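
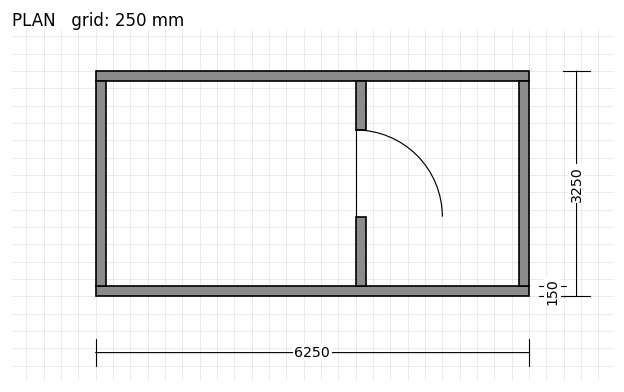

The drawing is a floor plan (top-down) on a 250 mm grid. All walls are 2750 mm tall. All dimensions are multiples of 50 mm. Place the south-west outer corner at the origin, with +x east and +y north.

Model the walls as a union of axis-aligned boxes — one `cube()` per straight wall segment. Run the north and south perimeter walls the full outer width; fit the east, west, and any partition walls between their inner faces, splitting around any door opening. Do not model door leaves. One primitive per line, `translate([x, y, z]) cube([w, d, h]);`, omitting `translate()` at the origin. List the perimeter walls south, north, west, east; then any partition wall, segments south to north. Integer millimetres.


cube([6250, 150, 2750]);
translate([0, 3100, 0]) cube([6250, 150, 2750]);
translate([0, 150, 0]) cube([150, 2950, 2750]);
translate([6100, 150, 0]) cube([150, 2950, 2750]);
translate([3750, 150, 0]) cube([150, 1000, 2750]);
translate([3750, 2400, 0]) cube([150, 700, 2750]);


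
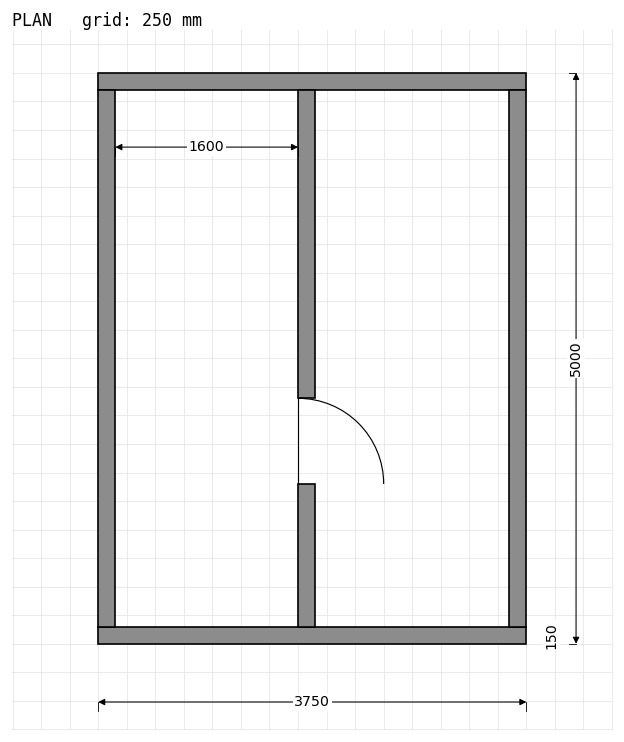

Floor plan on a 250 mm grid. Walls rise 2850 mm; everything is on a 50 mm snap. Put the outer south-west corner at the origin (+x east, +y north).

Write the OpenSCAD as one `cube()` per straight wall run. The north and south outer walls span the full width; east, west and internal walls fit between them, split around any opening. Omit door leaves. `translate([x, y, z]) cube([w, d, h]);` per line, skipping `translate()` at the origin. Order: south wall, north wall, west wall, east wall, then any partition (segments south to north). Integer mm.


cube([3750, 150, 2850]);
translate([0, 4850, 0]) cube([3750, 150, 2850]);
translate([0, 150, 0]) cube([150, 4700, 2850]);
translate([3600, 150, 0]) cube([150, 4700, 2850]);
translate([1750, 150, 0]) cube([150, 1250, 2850]);
translate([1750, 2150, 0]) cube([150, 2700, 2850]);


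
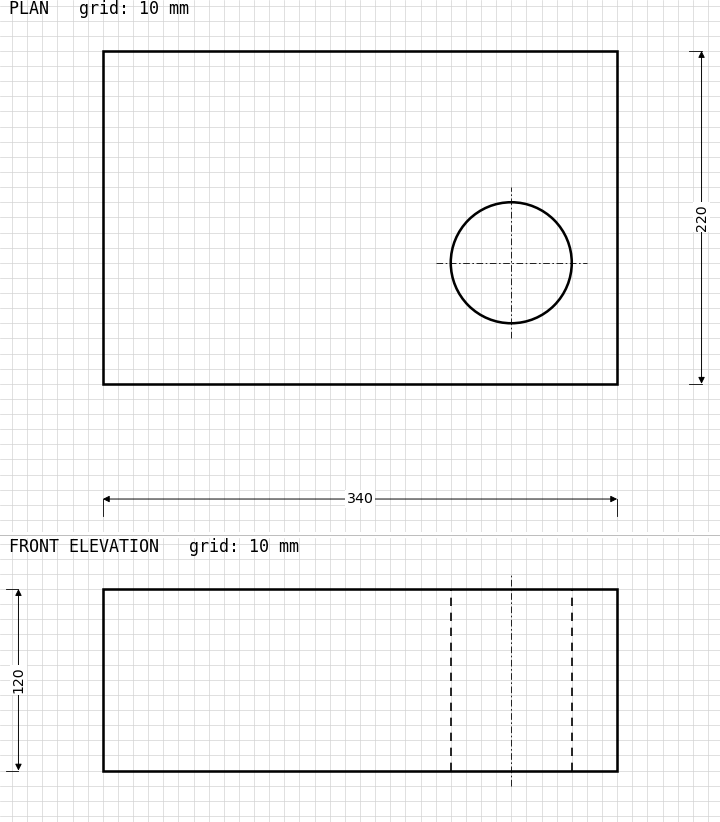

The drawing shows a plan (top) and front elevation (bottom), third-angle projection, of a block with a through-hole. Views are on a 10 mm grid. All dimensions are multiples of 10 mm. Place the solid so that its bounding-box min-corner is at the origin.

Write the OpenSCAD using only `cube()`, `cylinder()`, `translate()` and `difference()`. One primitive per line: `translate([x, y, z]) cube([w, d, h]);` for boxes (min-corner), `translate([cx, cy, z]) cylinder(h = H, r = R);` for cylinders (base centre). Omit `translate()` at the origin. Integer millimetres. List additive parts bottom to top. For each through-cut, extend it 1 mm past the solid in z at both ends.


difference() {
  cube([340, 220, 120]);
  translate([270, 80, -1]) cylinder(h = 122, r = 40);
}


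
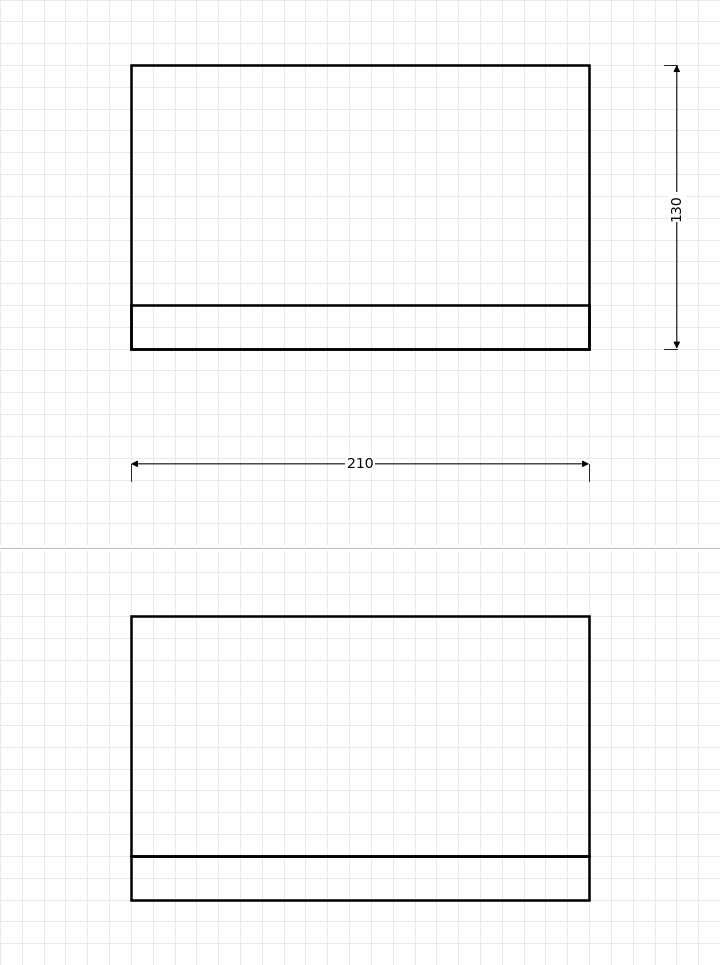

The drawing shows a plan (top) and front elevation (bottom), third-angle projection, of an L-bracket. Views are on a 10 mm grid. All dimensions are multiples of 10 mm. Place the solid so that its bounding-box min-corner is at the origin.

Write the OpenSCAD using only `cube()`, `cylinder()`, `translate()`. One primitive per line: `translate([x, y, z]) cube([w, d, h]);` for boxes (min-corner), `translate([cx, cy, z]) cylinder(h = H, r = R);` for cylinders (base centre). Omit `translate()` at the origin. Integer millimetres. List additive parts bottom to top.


cube([210, 130, 20]);
translate([0, 0, 20]) cube([210, 20, 110]);


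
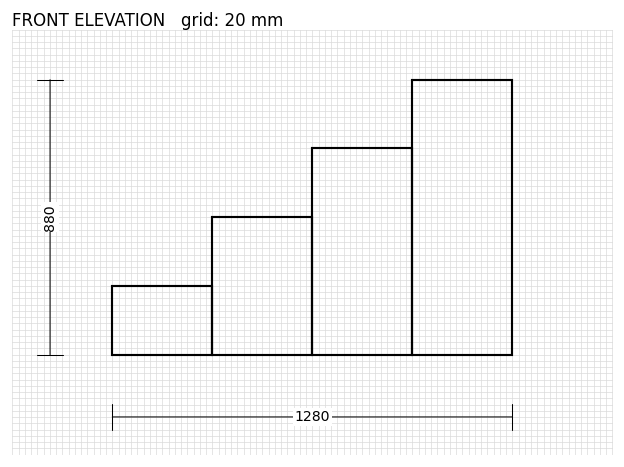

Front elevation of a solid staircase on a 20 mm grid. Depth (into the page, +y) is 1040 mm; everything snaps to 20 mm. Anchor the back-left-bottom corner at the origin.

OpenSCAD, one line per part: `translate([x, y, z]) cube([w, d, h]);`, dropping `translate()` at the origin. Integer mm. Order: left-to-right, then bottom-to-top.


cube([320, 1040, 220]);
translate([320, 0, 0]) cube([320, 1040, 440]);
translate([640, 0, 0]) cube([320, 1040, 660]);
translate([960, 0, 0]) cube([320, 1040, 880]);


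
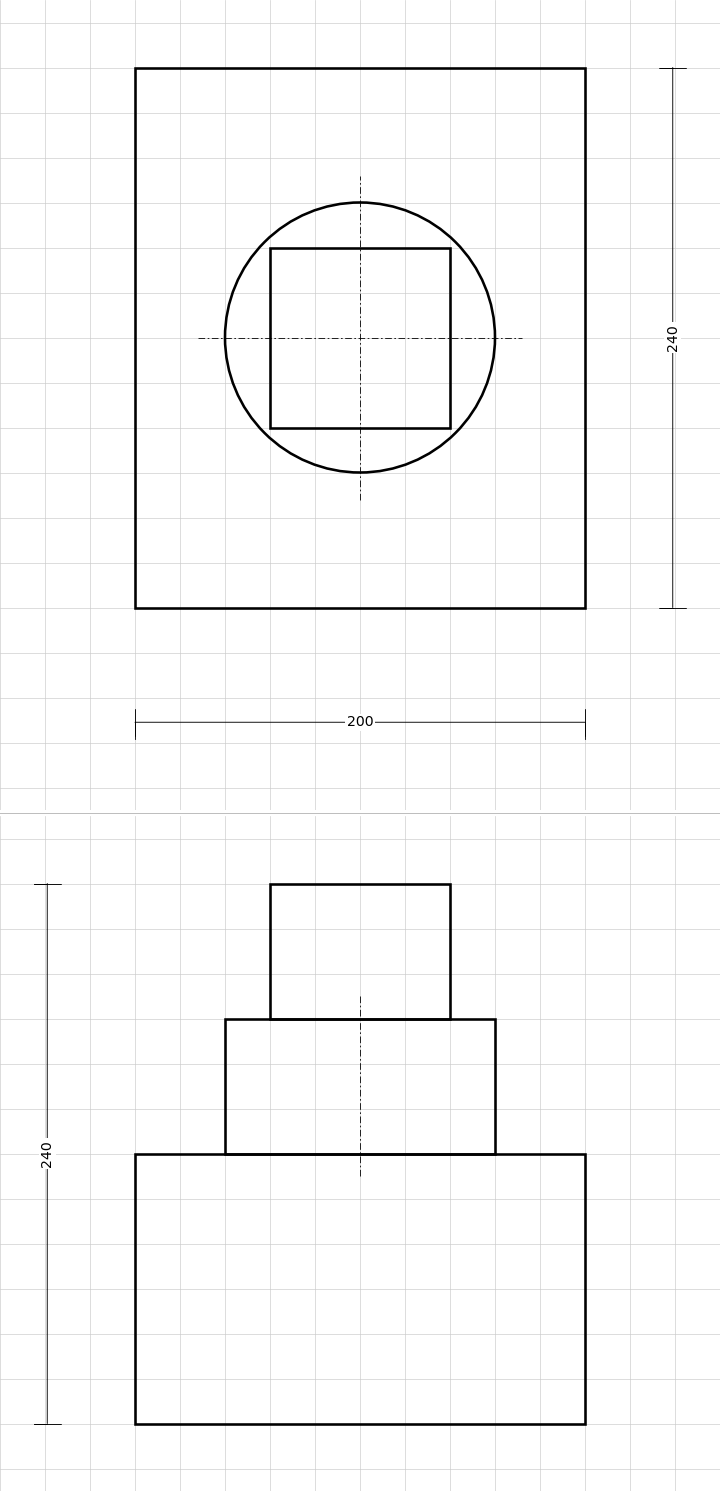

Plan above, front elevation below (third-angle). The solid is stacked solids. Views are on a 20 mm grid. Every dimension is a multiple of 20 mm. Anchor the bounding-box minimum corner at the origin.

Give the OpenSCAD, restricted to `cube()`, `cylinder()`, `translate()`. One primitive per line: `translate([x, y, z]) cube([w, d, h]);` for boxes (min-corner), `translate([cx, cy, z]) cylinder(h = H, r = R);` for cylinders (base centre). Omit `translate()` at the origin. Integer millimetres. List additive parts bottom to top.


cube([200, 240, 120]);
translate([100, 120, 120]) cylinder(h = 60, r = 60);
translate([60, 80, 180]) cube([80, 80, 60]);


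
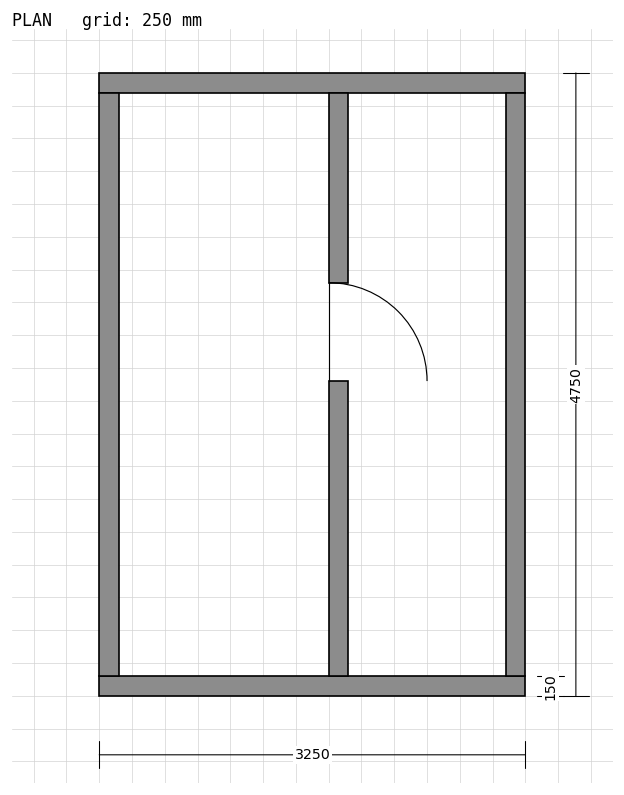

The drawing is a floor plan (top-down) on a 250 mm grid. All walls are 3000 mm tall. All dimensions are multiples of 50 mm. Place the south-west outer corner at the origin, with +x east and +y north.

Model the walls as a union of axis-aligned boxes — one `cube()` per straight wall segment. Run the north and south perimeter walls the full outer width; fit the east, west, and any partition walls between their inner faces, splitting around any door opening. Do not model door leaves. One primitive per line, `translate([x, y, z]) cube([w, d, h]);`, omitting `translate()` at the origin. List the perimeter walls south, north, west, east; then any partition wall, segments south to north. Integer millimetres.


cube([3250, 150, 3000]);
translate([0, 4600, 0]) cube([3250, 150, 3000]);
translate([0, 150, 0]) cube([150, 4450, 3000]);
translate([3100, 150, 0]) cube([150, 4450, 3000]);
translate([1750, 150, 0]) cube([150, 2250, 3000]);
translate([1750, 3150, 0]) cube([150, 1450, 3000]);


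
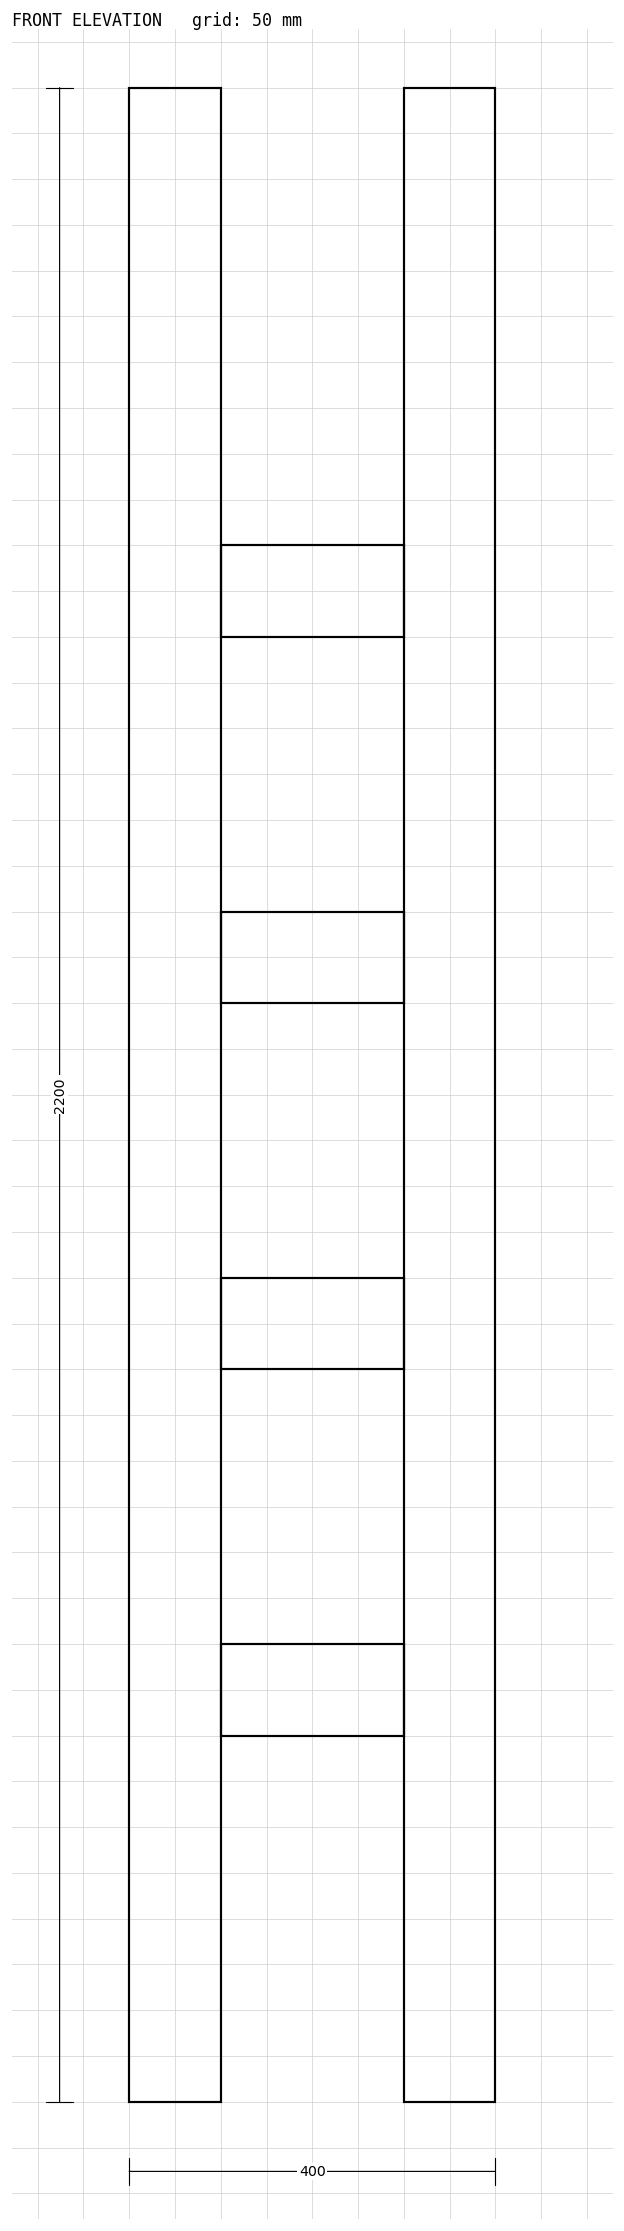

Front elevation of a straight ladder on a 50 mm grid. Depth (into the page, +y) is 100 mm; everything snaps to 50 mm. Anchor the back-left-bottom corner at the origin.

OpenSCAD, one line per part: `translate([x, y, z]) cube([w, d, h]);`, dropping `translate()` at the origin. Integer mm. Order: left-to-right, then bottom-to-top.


cube([100, 100, 2200]);
translate([100, 0, 400]) cube([200, 100, 100]);
translate([100, 0, 800]) cube([200, 100, 100]);
translate([100, 0, 1200]) cube([200, 100, 100]);
translate([100, 0, 1600]) cube([200, 100, 100]);
translate([300, 0, 0]) cube([100, 100, 2200]);


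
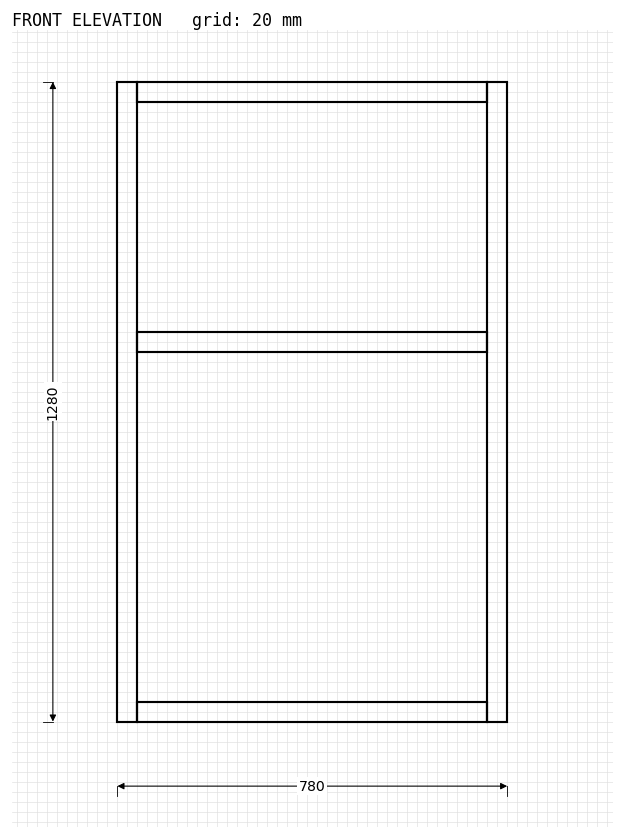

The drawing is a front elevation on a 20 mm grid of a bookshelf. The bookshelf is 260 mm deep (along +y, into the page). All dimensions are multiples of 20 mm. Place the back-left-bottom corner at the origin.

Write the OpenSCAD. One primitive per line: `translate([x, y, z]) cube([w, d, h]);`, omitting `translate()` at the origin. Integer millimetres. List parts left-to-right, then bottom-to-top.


cube([40, 260, 1280]);
translate([40, 0, 0]) cube([700, 260, 40]);
translate([40, 0, 740]) cube([700, 260, 40]);
translate([40, 0, 1240]) cube([700, 260, 40]);
translate([740, 0, 0]) cube([40, 260, 1280]);


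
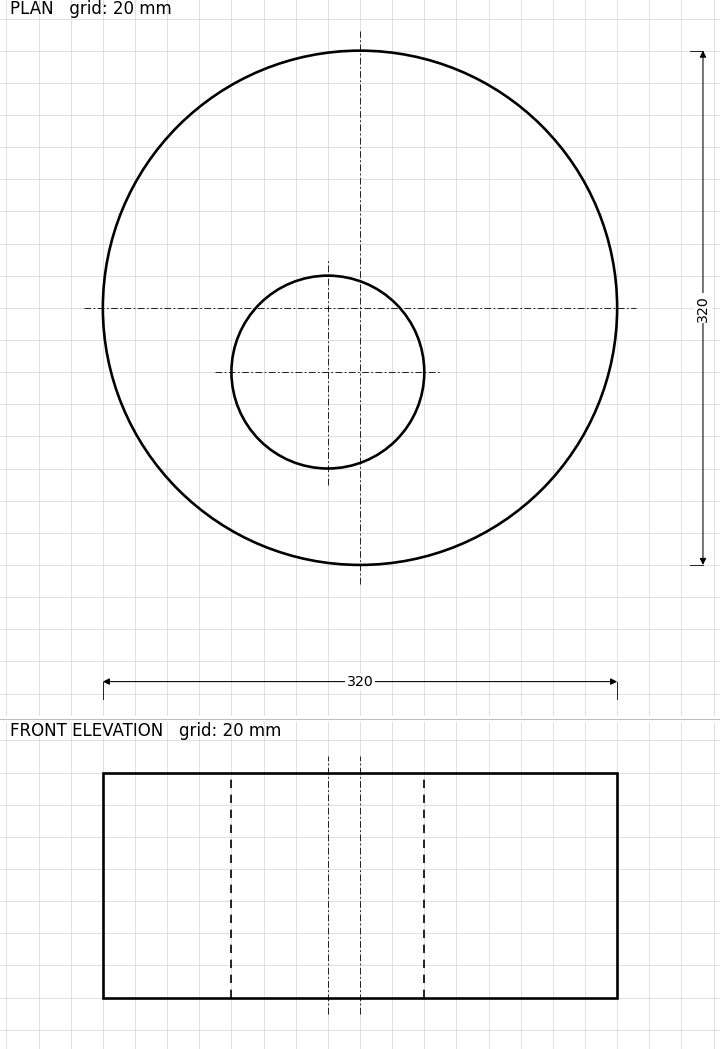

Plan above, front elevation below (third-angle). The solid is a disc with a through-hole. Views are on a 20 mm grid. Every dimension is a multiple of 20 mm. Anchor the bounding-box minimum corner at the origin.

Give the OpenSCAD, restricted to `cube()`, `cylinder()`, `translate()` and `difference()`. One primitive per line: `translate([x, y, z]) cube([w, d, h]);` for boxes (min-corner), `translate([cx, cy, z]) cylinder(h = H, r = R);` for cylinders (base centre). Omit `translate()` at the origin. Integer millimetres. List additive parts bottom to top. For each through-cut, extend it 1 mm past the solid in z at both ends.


difference() {
  translate([160, 160, 0]) cylinder(h = 140, r = 160);
  translate([140, 120, -1]) cylinder(h = 142, r = 60);
}


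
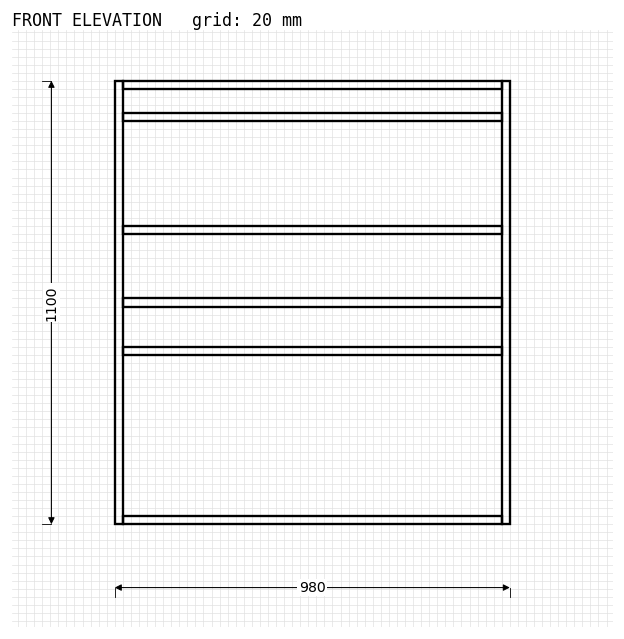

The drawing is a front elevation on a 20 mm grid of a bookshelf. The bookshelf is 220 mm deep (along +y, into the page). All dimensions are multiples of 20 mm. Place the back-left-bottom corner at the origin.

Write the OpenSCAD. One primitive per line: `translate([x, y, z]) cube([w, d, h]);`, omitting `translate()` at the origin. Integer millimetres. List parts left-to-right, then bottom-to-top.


cube([20, 220, 1100]);
translate([20, 0, 0]) cube([940, 220, 20]);
translate([20, 0, 420]) cube([940, 220, 20]);
translate([20, 0, 540]) cube([940, 220, 20]);
translate([20, 0, 720]) cube([940, 220, 20]);
translate([20, 0, 1000]) cube([940, 220, 20]);
translate([20, 0, 1080]) cube([940, 220, 20]);
translate([960, 0, 0]) cube([20, 220, 1100]);


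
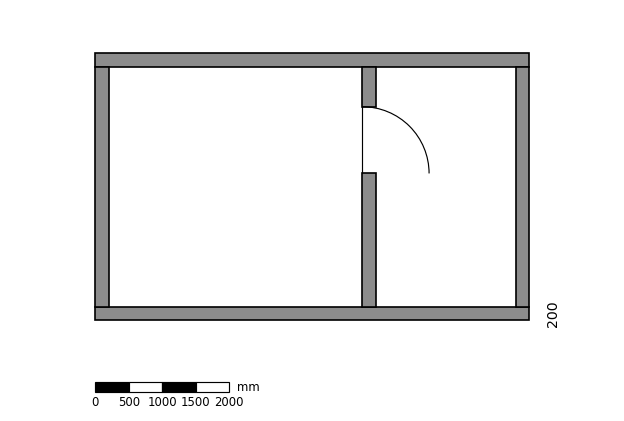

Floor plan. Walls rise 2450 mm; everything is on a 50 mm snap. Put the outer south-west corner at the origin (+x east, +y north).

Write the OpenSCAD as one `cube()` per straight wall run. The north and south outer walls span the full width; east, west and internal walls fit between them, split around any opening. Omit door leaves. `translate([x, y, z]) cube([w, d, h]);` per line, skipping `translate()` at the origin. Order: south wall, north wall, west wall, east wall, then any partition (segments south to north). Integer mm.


cube([6500, 200, 2450]);
translate([0, 3800, 0]) cube([6500, 200, 2450]);
translate([0, 200, 0]) cube([200, 3600, 2450]);
translate([6300, 200, 0]) cube([200, 3600, 2450]);
translate([4000, 200, 0]) cube([200, 2000, 2450]);
translate([4000, 3200, 0]) cube([200, 600, 2450]);


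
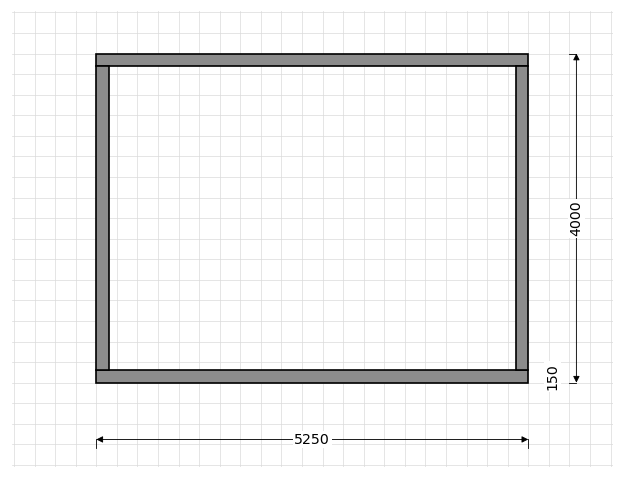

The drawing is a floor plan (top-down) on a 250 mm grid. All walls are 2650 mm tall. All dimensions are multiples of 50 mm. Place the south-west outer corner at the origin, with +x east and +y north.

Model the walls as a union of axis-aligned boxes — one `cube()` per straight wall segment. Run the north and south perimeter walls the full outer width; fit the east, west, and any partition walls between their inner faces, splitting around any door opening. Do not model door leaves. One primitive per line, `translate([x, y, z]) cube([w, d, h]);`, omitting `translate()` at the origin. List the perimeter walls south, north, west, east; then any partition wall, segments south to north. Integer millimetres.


cube([5250, 150, 2650]);
translate([0, 3850, 0]) cube([5250, 150, 2650]);
translate([0, 150, 0]) cube([150, 3700, 2650]);
translate([5100, 150, 0]) cube([150, 3700, 2650]);


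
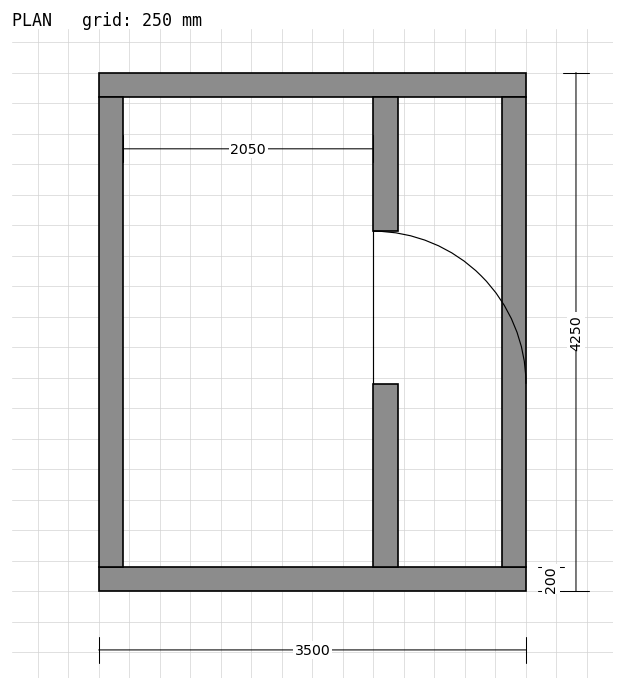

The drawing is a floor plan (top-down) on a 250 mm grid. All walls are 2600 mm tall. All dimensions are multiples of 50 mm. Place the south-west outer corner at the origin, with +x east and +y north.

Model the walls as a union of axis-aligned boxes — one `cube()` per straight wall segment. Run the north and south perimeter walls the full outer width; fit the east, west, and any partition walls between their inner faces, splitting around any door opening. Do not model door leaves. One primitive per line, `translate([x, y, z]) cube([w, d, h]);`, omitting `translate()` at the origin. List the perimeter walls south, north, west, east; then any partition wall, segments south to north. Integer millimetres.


cube([3500, 200, 2600]);
translate([0, 4050, 0]) cube([3500, 200, 2600]);
translate([0, 200, 0]) cube([200, 3850, 2600]);
translate([3300, 200, 0]) cube([200, 3850, 2600]);
translate([2250, 200, 0]) cube([200, 1500, 2600]);
translate([2250, 2950, 0]) cube([200, 1100, 2600]);


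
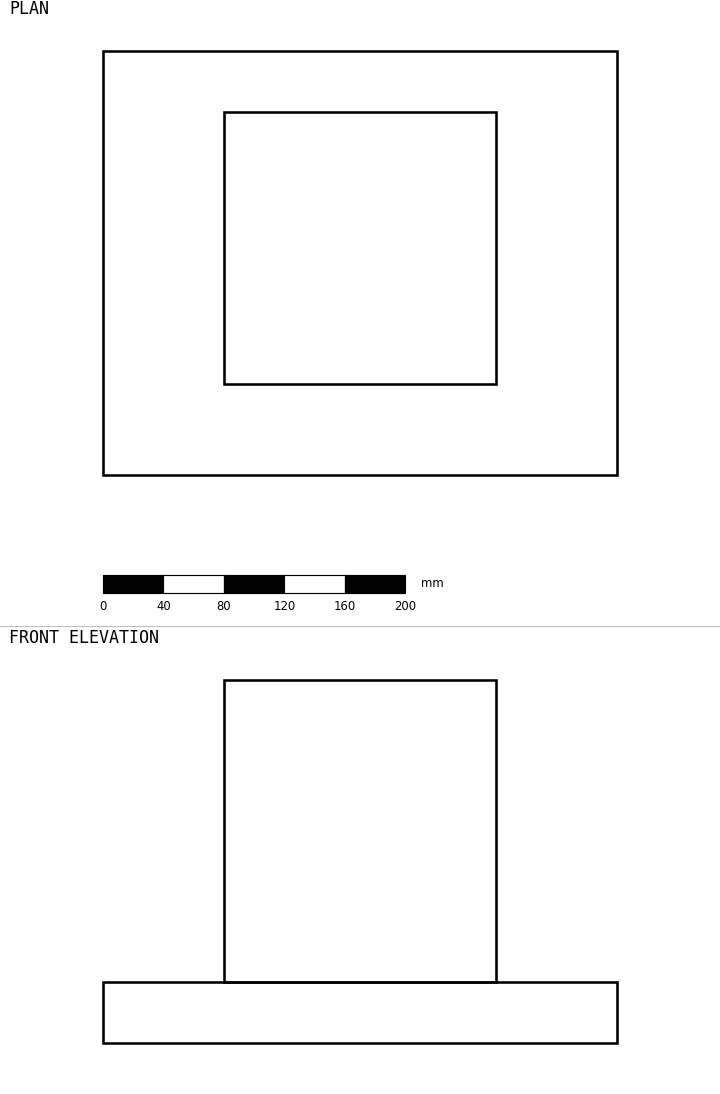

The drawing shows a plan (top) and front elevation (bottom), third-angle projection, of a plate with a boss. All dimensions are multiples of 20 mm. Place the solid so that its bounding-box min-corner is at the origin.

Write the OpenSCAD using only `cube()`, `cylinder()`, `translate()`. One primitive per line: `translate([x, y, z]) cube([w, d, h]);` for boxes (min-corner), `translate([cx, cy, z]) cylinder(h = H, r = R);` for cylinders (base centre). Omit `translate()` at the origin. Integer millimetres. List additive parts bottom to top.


cube([340, 280, 40]);
translate([80, 60, 40]) cube([180, 180, 200]);


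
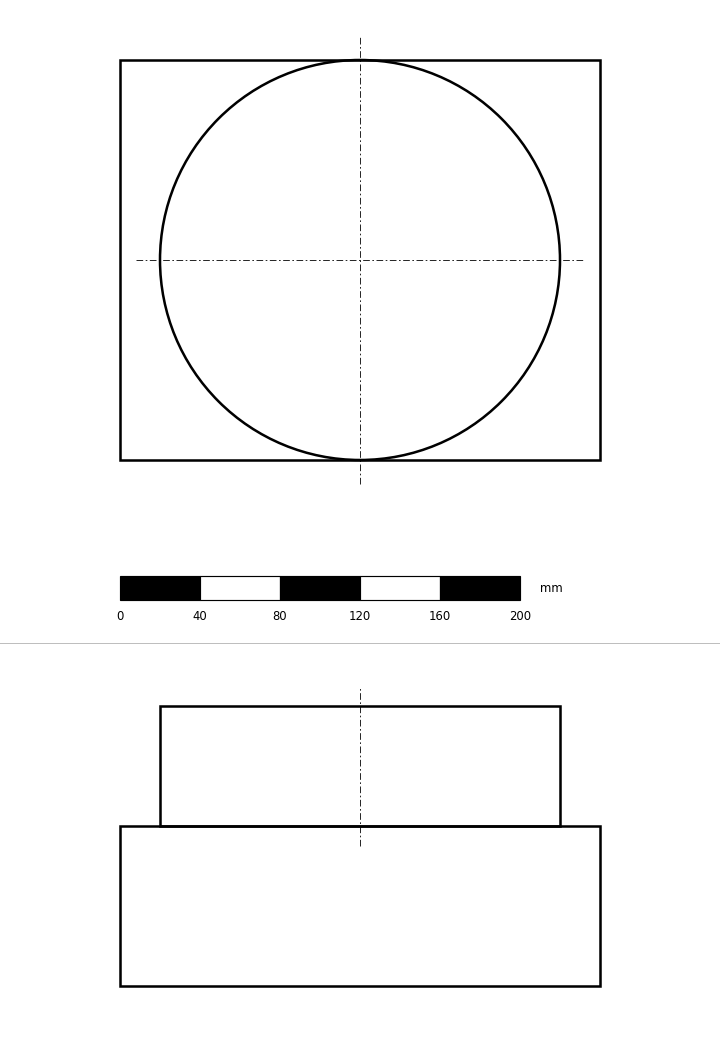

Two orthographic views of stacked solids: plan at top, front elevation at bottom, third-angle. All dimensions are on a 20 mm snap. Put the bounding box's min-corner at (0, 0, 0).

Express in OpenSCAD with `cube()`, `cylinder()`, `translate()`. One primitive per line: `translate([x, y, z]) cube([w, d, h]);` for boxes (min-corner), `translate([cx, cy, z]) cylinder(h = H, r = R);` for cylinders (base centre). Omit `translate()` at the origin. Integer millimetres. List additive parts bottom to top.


cube([240, 200, 80]);
translate([120, 100, 80]) cylinder(h = 60, r = 100);


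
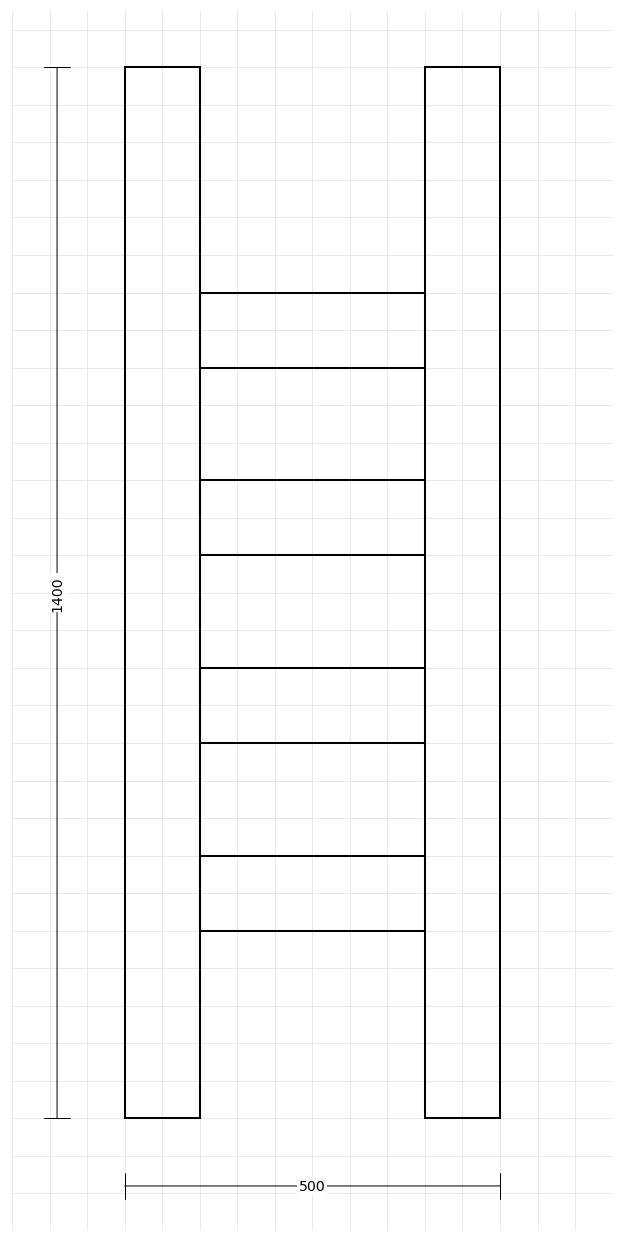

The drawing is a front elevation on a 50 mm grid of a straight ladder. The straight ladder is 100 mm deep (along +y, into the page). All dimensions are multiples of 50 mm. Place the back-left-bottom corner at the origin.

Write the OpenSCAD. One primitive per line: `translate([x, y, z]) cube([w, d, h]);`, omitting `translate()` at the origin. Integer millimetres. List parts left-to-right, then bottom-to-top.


cube([100, 100, 1400]);
translate([100, 0, 250]) cube([300, 100, 100]);
translate([100, 0, 500]) cube([300, 100, 100]);
translate([100, 0, 750]) cube([300, 100, 100]);
translate([100, 0, 1000]) cube([300, 100, 100]);
translate([400, 0, 0]) cube([100, 100, 1400]);


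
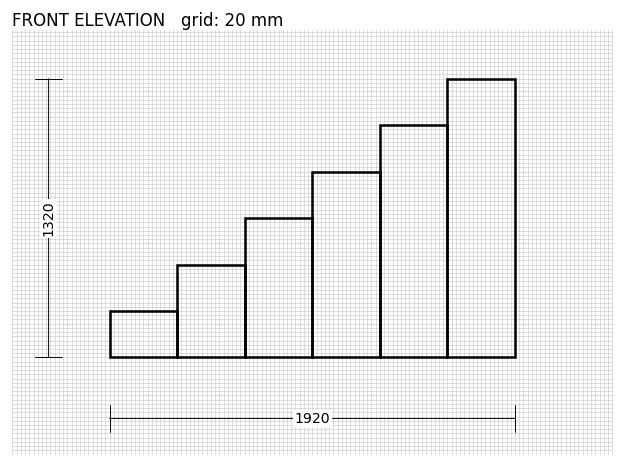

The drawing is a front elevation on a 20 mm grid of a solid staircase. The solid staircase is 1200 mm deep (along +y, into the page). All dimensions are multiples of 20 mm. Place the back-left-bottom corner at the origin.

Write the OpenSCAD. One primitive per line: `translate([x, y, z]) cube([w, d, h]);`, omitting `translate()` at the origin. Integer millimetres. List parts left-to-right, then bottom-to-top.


cube([320, 1200, 220]);
translate([320, 0, 0]) cube([320, 1200, 440]);
translate([640, 0, 0]) cube([320, 1200, 660]);
translate([960, 0, 0]) cube([320, 1200, 880]);
translate([1280, 0, 0]) cube([320, 1200, 1100]);
translate([1600, 0, 0]) cube([320, 1200, 1320]);


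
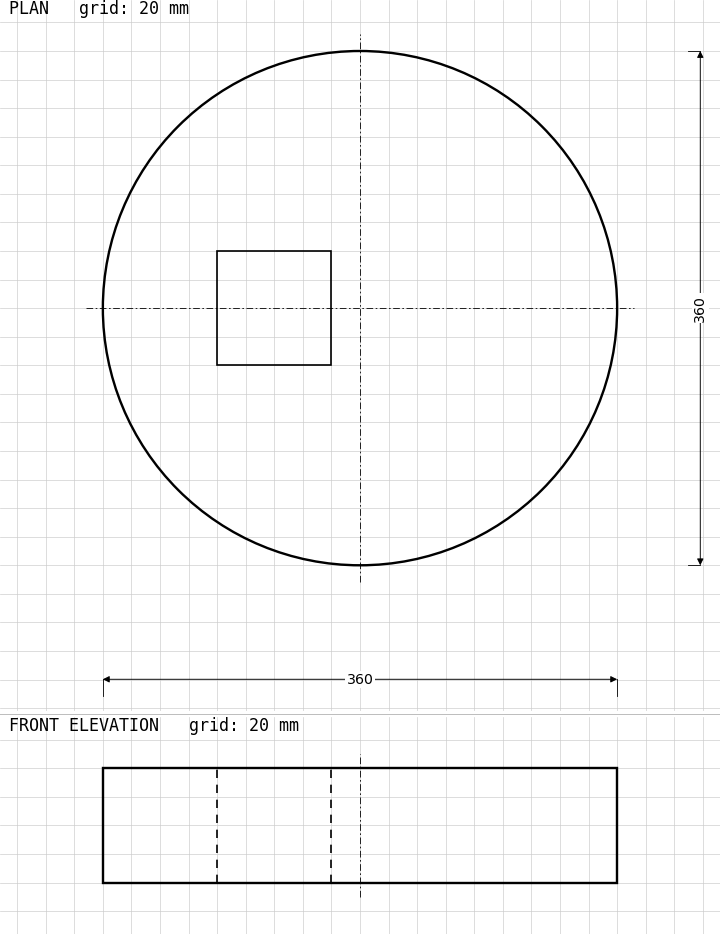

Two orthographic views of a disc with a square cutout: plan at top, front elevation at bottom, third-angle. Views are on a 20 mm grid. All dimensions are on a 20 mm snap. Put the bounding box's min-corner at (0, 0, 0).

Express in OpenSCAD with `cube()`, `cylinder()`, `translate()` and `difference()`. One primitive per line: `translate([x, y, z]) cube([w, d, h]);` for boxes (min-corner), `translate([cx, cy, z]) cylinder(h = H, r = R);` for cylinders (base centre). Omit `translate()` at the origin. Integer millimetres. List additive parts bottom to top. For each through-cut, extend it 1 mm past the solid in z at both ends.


difference() {
  translate([180, 180, 0]) cylinder(h = 80, r = 180);
  translate([80, 140, -1]) cube([80, 80, 82]);
}


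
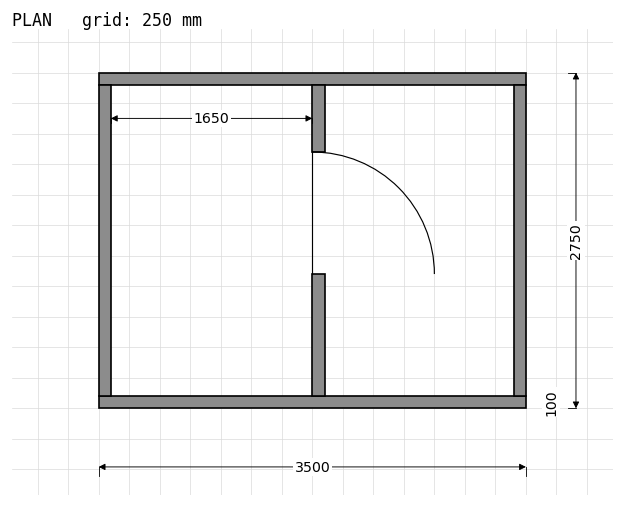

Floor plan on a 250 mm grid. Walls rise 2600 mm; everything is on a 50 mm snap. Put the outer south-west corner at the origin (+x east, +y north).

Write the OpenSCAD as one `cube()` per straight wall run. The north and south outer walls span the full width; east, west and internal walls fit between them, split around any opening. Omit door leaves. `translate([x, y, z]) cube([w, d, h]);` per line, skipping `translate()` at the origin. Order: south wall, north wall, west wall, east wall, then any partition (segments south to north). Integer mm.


cube([3500, 100, 2600]);
translate([0, 2650, 0]) cube([3500, 100, 2600]);
translate([0, 100, 0]) cube([100, 2550, 2600]);
translate([3400, 100, 0]) cube([100, 2550, 2600]);
translate([1750, 100, 0]) cube([100, 1000, 2600]);
translate([1750, 2100, 0]) cube([100, 550, 2600]);


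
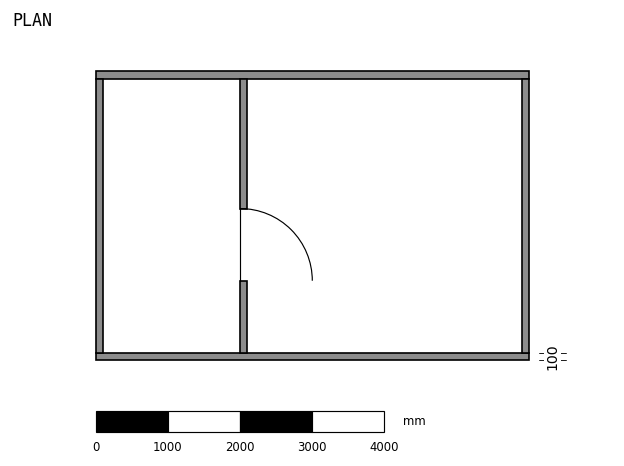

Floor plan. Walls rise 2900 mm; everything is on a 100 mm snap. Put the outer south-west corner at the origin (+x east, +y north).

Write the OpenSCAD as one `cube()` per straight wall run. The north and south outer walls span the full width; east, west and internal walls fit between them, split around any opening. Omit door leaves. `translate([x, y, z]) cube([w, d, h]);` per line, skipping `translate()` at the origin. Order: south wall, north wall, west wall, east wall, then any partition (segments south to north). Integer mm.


cube([6000, 100, 2900]);
translate([0, 3900, 0]) cube([6000, 100, 2900]);
translate([0, 100, 0]) cube([100, 3800, 2900]);
translate([5900, 100, 0]) cube([100, 3800, 2900]);
translate([2000, 100, 0]) cube([100, 1000, 2900]);
translate([2000, 2100, 0]) cube([100, 1800, 2900]);


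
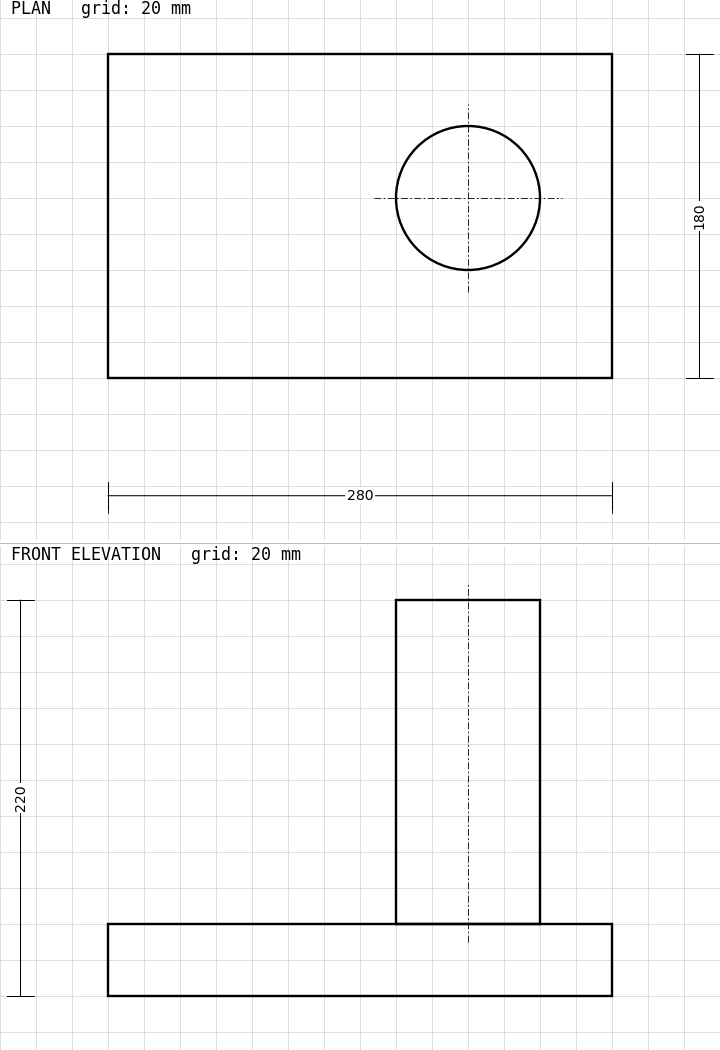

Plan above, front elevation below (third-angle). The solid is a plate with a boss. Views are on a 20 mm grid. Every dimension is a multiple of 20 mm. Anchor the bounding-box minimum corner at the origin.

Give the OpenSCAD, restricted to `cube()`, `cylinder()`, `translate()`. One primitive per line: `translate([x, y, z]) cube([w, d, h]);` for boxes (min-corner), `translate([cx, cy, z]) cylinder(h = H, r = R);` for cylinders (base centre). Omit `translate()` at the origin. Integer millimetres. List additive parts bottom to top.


cube([280, 180, 40]);
translate([200, 100, 40]) cylinder(h = 180, r = 40);


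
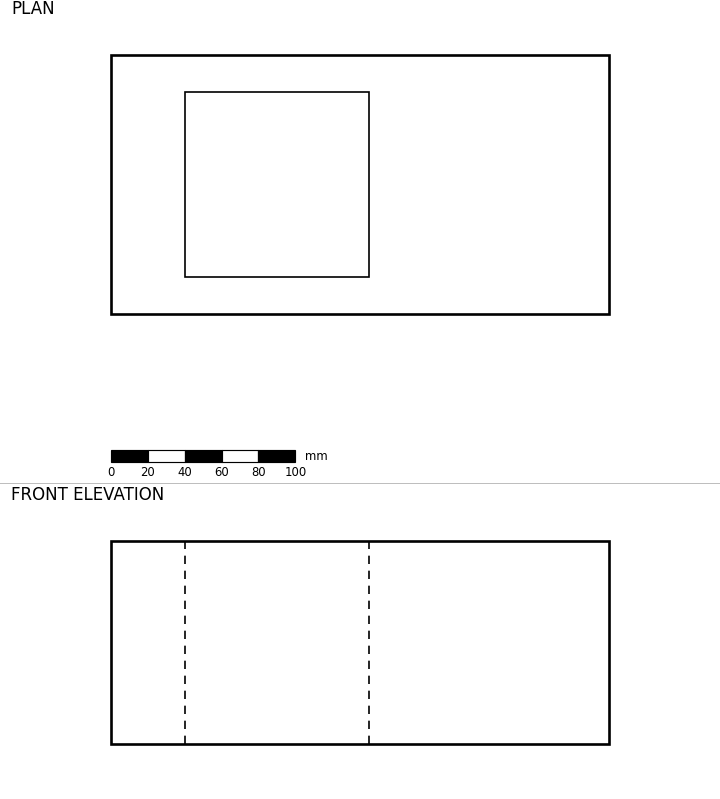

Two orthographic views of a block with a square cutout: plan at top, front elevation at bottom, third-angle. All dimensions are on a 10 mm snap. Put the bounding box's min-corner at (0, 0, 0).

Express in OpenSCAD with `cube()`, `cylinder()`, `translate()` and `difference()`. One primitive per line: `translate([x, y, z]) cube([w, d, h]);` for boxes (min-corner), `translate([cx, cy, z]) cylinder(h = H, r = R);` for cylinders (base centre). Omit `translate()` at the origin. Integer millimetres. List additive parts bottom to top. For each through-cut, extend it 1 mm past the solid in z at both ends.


difference() {
  cube([270, 140, 110]);
  translate([40, 20, -1]) cube([100, 100, 112]);
}


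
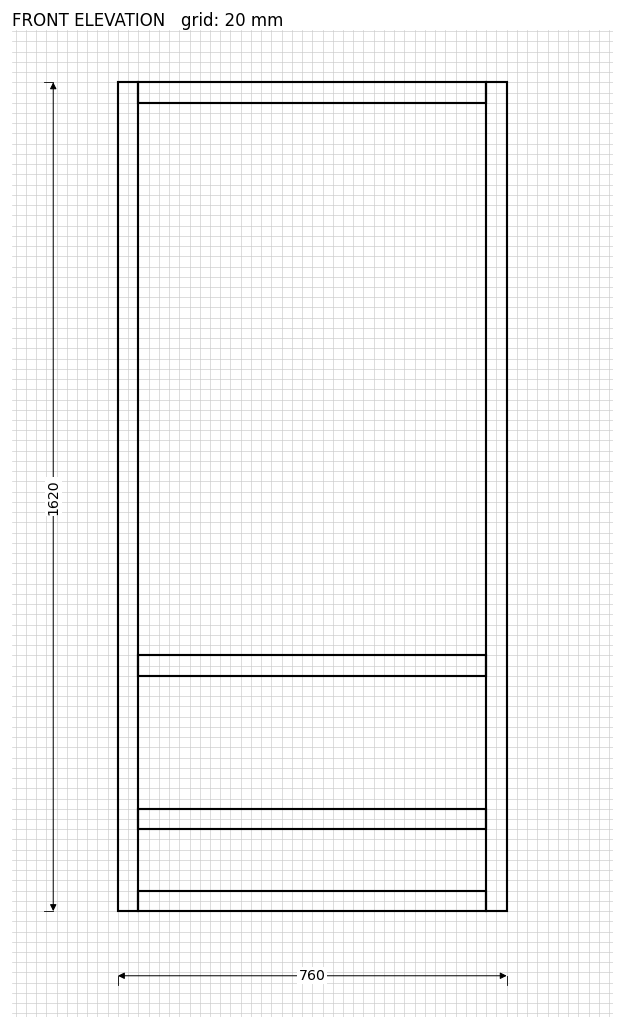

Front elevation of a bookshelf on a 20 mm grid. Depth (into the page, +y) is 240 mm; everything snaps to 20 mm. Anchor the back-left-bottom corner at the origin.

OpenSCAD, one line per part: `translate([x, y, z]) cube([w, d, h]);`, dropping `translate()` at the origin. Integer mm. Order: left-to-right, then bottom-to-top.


cube([40, 240, 1620]);
translate([40, 0, 0]) cube([680, 240, 40]);
translate([40, 0, 160]) cube([680, 240, 40]);
translate([40, 0, 460]) cube([680, 240, 40]);
translate([40, 0, 1580]) cube([680, 240, 40]);
translate([720, 0, 0]) cube([40, 240, 1620]);


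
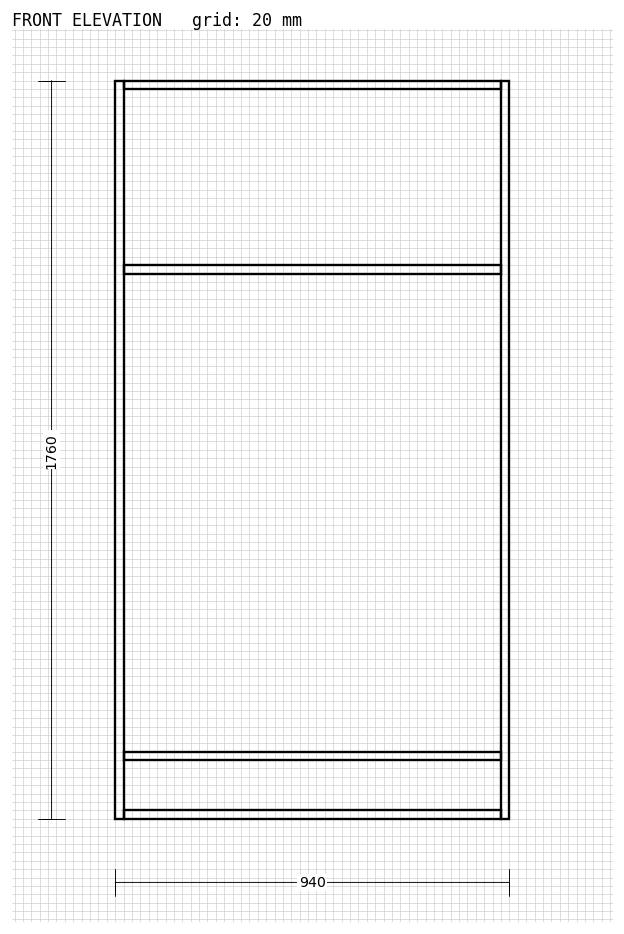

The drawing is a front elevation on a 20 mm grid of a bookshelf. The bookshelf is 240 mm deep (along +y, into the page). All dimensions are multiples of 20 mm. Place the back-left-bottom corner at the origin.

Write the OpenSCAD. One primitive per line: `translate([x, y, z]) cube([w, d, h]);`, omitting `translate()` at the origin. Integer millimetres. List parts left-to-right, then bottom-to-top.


cube([20, 240, 1760]);
translate([20, 0, 0]) cube([900, 240, 20]);
translate([20, 0, 140]) cube([900, 240, 20]);
translate([20, 0, 1300]) cube([900, 240, 20]);
translate([20, 0, 1740]) cube([900, 240, 20]);
translate([920, 0, 0]) cube([20, 240, 1760]);


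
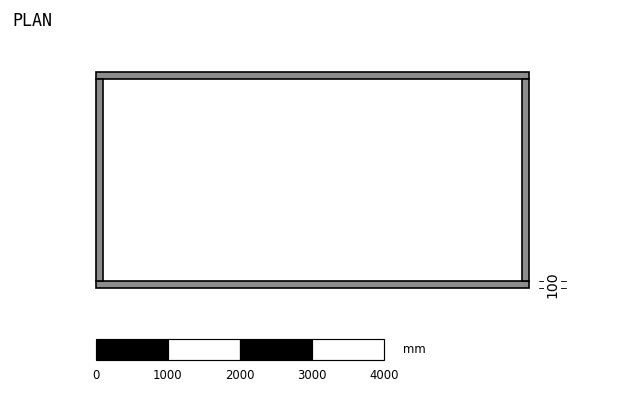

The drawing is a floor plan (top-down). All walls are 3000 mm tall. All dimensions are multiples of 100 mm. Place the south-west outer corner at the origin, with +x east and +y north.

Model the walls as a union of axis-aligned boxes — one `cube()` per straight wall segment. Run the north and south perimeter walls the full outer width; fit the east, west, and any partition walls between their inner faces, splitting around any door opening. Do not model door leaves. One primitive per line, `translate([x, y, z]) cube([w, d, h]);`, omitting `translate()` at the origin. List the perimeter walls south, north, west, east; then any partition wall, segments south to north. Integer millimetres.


cube([6000, 100, 3000]);
translate([0, 2900, 0]) cube([6000, 100, 3000]);
translate([0, 100, 0]) cube([100, 2800, 3000]);
translate([5900, 100, 0]) cube([100, 2800, 3000]);


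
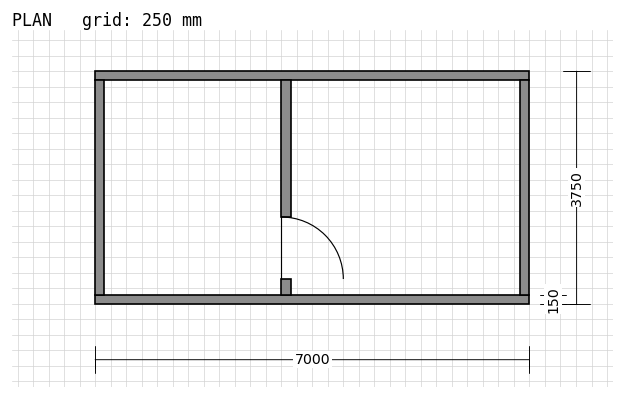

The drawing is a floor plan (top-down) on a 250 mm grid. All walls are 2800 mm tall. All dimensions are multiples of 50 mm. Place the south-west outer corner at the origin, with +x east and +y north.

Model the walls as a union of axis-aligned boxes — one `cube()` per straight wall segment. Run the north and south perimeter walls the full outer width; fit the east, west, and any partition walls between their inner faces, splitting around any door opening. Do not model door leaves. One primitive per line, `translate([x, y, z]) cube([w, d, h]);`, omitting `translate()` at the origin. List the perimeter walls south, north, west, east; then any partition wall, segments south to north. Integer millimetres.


cube([7000, 150, 2800]);
translate([0, 3600, 0]) cube([7000, 150, 2800]);
translate([0, 150, 0]) cube([150, 3450, 2800]);
translate([6850, 150, 0]) cube([150, 3450, 2800]);
translate([3000, 150, 0]) cube([150, 250, 2800]);
translate([3000, 1400, 0]) cube([150, 2200, 2800]);


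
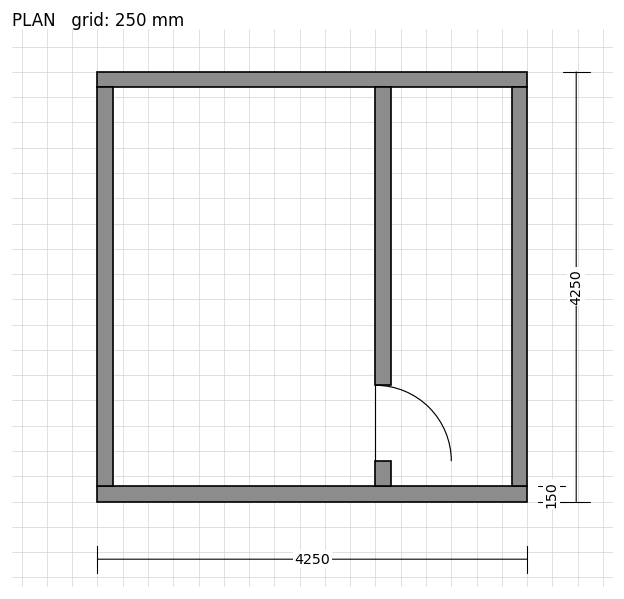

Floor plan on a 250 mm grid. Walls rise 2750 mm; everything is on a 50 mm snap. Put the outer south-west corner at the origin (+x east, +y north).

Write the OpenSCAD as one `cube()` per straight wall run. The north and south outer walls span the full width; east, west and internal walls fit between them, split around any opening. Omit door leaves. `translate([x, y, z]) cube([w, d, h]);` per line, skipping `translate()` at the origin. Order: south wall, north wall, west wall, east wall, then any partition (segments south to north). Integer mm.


cube([4250, 150, 2750]);
translate([0, 4100, 0]) cube([4250, 150, 2750]);
translate([0, 150, 0]) cube([150, 3950, 2750]);
translate([4100, 150, 0]) cube([150, 3950, 2750]);
translate([2750, 150, 0]) cube([150, 250, 2750]);
translate([2750, 1150, 0]) cube([150, 2950, 2750]);


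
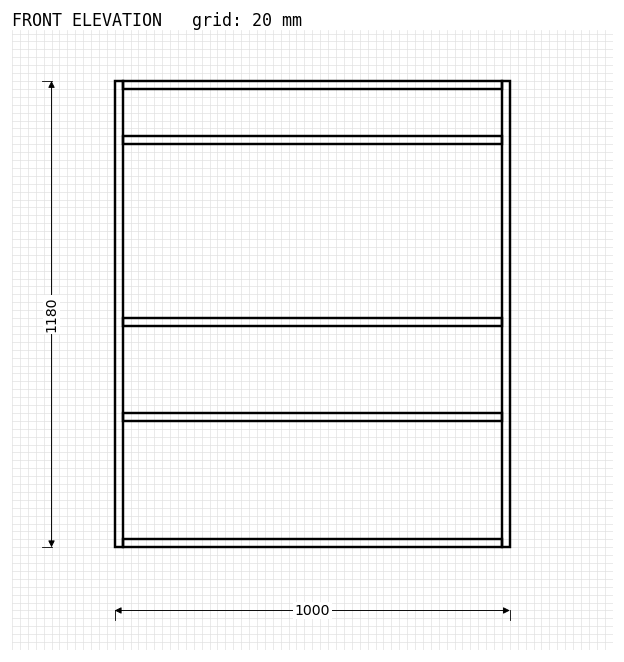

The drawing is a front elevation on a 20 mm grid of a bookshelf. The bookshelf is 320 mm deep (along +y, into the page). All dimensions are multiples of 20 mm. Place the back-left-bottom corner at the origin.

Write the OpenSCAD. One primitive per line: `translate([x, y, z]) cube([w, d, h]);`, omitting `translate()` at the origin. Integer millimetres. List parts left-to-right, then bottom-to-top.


cube([20, 320, 1180]);
translate([20, 0, 0]) cube([960, 320, 20]);
translate([20, 0, 320]) cube([960, 320, 20]);
translate([20, 0, 560]) cube([960, 320, 20]);
translate([20, 0, 1020]) cube([960, 320, 20]);
translate([20, 0, 1160]) cube([960, 320, 20]);
translate([980, 0, 0]) cube([20, 320, 1180]);


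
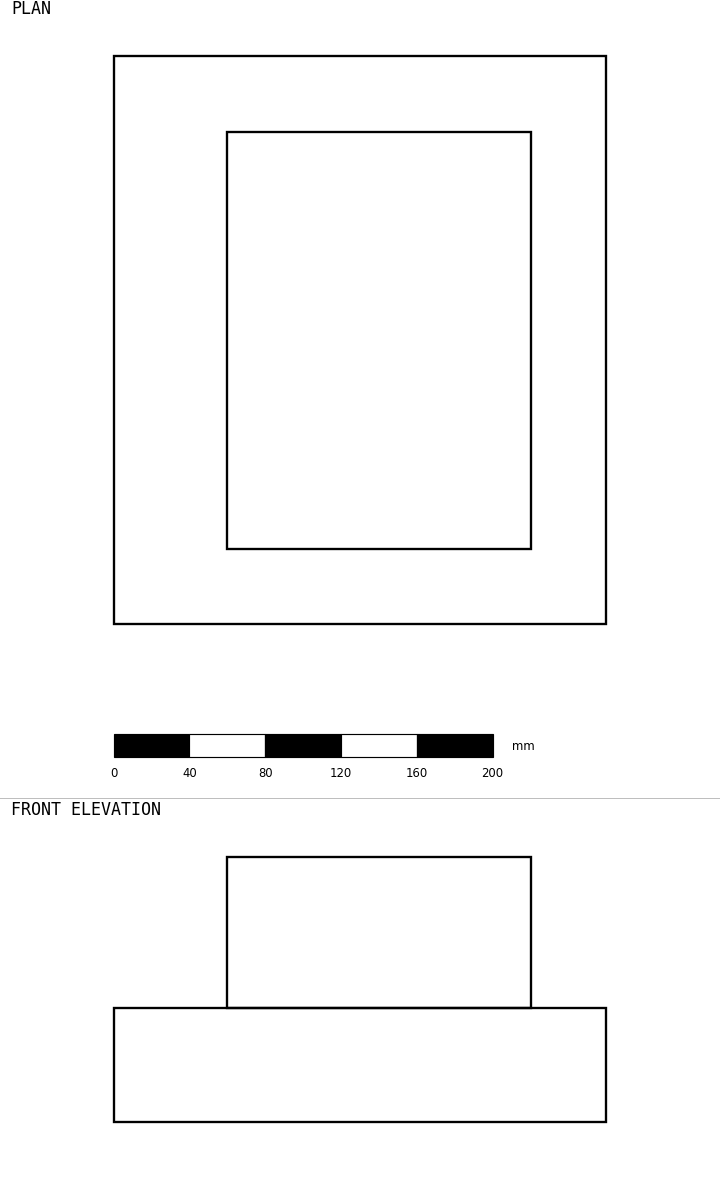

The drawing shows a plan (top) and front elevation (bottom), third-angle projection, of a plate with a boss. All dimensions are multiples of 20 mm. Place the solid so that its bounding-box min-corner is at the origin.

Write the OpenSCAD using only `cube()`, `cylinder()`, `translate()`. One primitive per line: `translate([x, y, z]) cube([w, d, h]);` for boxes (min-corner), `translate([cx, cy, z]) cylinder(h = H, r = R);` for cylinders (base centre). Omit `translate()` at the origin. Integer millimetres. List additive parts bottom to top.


cube([260, 300, 60]);
translate([60, 40, 60]) cube([160, 220, 80]);


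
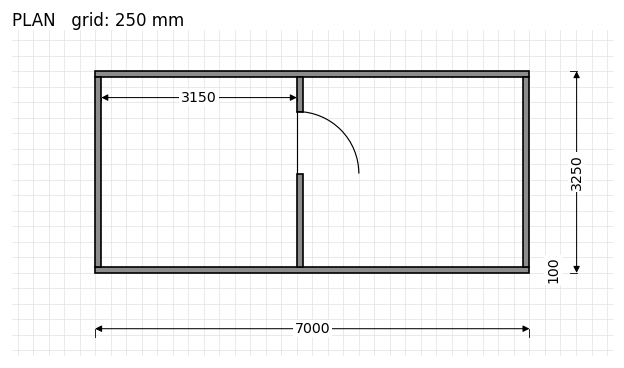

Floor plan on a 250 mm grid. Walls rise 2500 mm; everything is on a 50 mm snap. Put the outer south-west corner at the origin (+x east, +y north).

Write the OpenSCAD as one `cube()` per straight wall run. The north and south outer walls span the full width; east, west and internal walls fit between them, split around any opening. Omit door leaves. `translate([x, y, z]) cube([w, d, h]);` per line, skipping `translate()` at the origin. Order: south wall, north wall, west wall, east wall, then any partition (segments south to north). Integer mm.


cube([7000, 100, 2500]);
translate([0, 3150, 0]) cube([7000, 100, 2500]);
translate([0, 100, 0]) cube([100, 3050, 2500]);
translate([6900, 100, 0]) cube([100, 3050, 2500]);
translate([3250, 100, 0]) cube([100, 1500, 2500]);
translate([3250, 2600, 0]) cube([100, 550, 2500]);


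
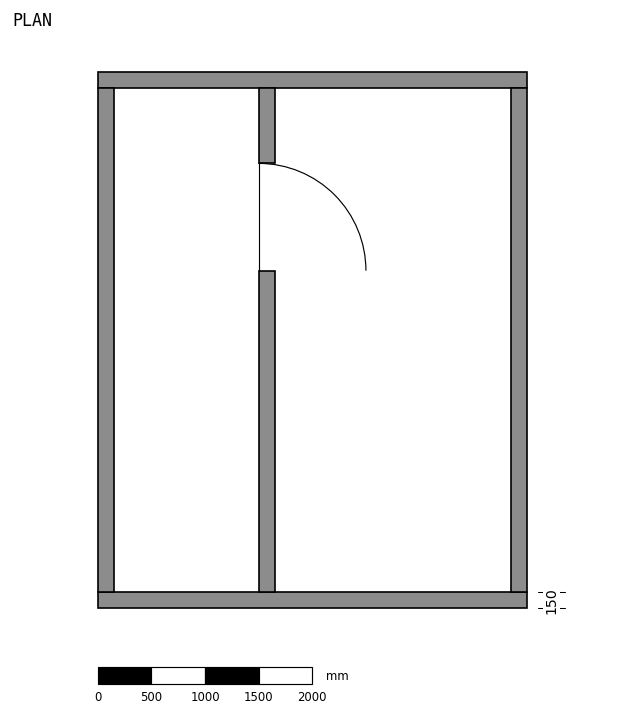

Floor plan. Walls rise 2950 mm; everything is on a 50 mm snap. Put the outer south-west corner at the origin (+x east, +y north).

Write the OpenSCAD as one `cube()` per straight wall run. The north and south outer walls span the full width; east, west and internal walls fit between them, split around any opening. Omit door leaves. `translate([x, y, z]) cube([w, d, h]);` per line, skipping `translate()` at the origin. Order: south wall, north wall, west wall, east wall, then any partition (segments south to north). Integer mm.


cube([4000, 150, 2950]);
translate([0, 4850, 0]) cube([4000, 150, 2950]);
translate([0, 150, 0]) cube([150, 4700, 2950]);
translate([3850, 150, 0]) cube([150, 4700, 2950]);
translate([1500, 150, 0]) cube([150, 3000, 2950]);
translate([1500, 4150, 0]) cube([150, 700, 2950]);


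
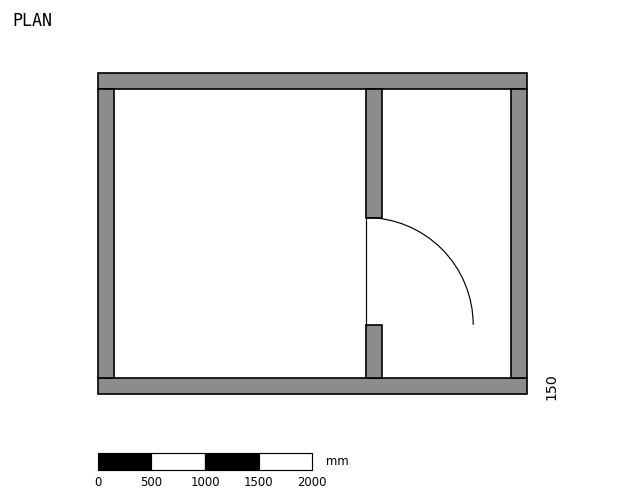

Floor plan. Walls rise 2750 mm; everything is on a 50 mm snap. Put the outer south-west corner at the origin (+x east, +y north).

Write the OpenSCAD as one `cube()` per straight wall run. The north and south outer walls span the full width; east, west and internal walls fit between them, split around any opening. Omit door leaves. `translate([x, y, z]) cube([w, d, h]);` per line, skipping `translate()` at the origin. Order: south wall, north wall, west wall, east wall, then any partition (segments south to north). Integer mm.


cube([4000, 150, 2750]);
translate([0, 2850, 0]) cube([4000, 150, 2750]);
translate([0, 150, 0]) cube([150, 2700, 2750]);
translate([3850, 150, 0]) cube([150, 2700, 2750]);
translate([2500, 150, 0]) cube([150, 500, 2750]);
translate([2500, 1650, 0]) cube([150, 1200, 2750]);


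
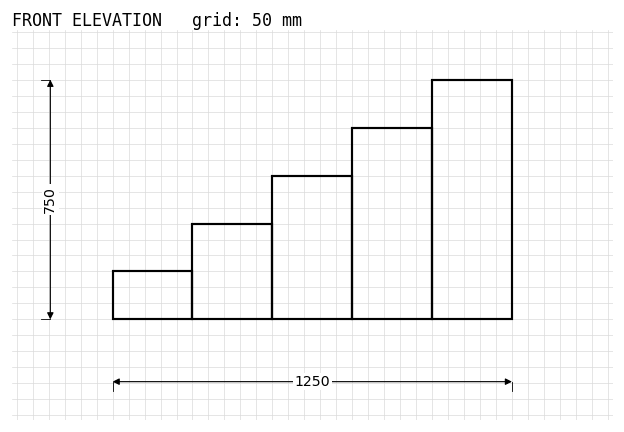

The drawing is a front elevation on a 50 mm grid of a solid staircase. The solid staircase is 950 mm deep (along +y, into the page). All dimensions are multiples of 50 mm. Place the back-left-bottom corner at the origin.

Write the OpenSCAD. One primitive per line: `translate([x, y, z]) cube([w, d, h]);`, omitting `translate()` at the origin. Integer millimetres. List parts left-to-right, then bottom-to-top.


cube([250, 950, 150]);
translate([250, 0, 0]) cube([250, 950, 300]);
translate([500, 0, 0]) cube([250, 950, 450]);
translate([750, 0, 0]) cube([250, 950, 600]);
translate([1000, 0, 0]) cube([250, 950, 750]);


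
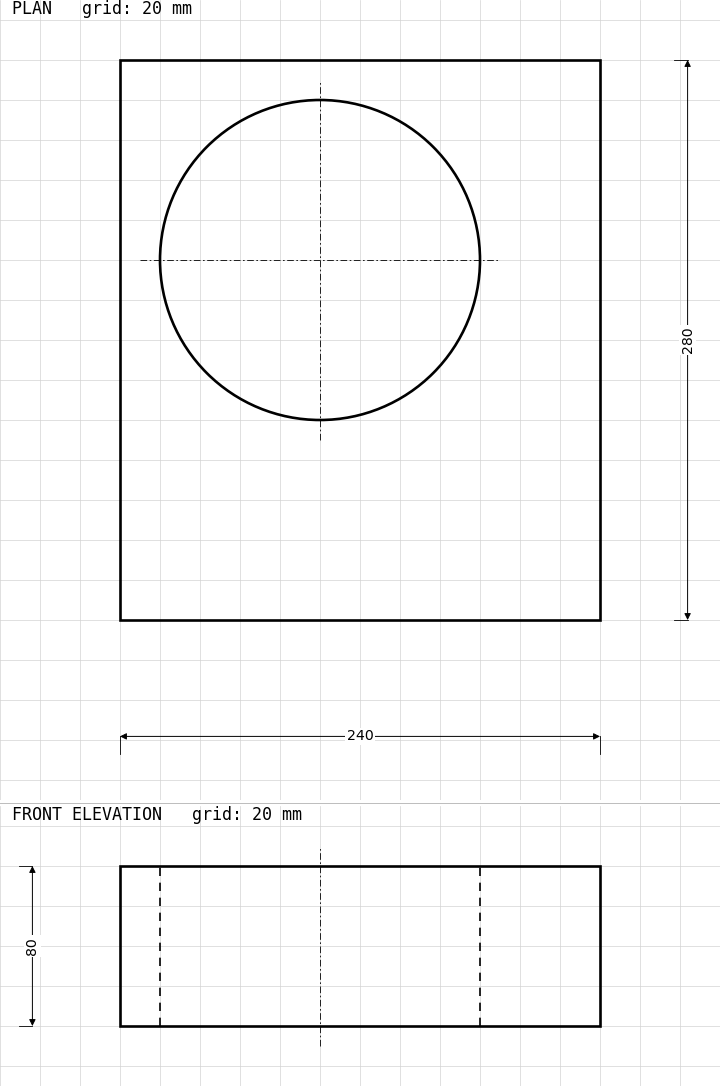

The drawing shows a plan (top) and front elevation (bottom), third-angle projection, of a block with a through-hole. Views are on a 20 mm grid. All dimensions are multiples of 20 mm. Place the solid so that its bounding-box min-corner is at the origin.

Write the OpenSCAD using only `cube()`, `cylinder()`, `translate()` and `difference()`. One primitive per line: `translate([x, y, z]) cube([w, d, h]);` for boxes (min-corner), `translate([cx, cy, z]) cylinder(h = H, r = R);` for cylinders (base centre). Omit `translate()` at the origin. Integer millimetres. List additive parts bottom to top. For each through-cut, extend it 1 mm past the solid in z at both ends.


difference() {
  cube([240, 280, 80]);
  translate([100, 180, -1]) cylinder(h = 82, r = 80);
}


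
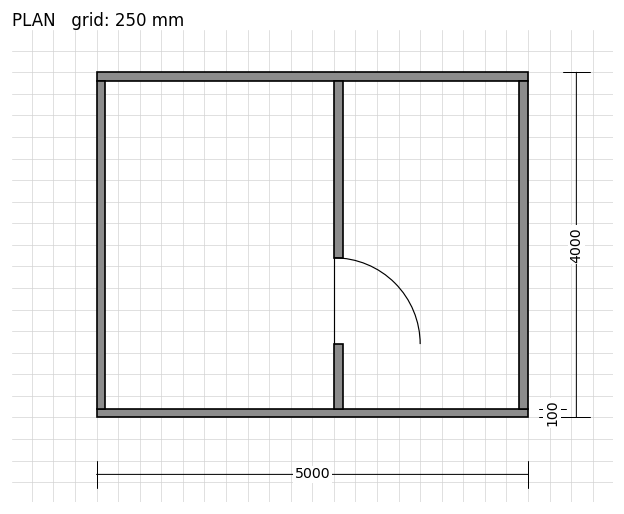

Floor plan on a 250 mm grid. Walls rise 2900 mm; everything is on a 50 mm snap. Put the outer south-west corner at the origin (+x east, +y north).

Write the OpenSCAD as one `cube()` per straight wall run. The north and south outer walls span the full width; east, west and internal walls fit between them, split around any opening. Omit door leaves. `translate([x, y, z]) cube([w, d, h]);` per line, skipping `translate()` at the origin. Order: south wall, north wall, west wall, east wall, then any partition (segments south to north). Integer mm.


cube([5000, 100, 2900]);
translate([0, 3900, 0]) cube([5000, 100, 2900]);
translate([0, 100, 0]) cube([100, 3800, 2900]);
translate([4900, 100, 0]) cube([100, 3800, 2900]);
translate([2750, 100, 0]) cube([100, 750, 2900]);
translate([2750, 1850, 0]) cube([100, 2050, 2900]);


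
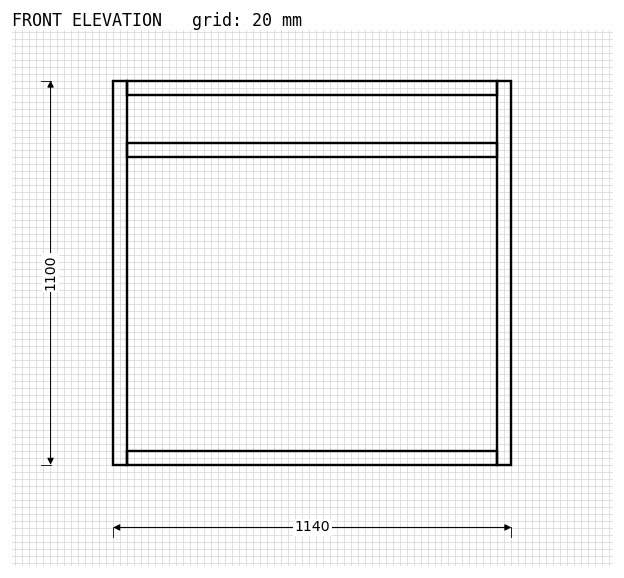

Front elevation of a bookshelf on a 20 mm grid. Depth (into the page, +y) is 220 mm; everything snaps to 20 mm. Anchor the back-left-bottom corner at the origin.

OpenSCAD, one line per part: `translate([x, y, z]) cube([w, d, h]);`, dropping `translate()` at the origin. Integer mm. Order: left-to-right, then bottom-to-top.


cube([40, 220, 1100]);
translate([40, 0, 0]) cube([1060, 220, 40]);
translate([40, 0, 880]) cube([1060, 220, 40]);
translate([40, 0, 1060]) cube([1060, 220, 40]);
translate([1100, 0, 0]) cube([40, 220, 1100]);


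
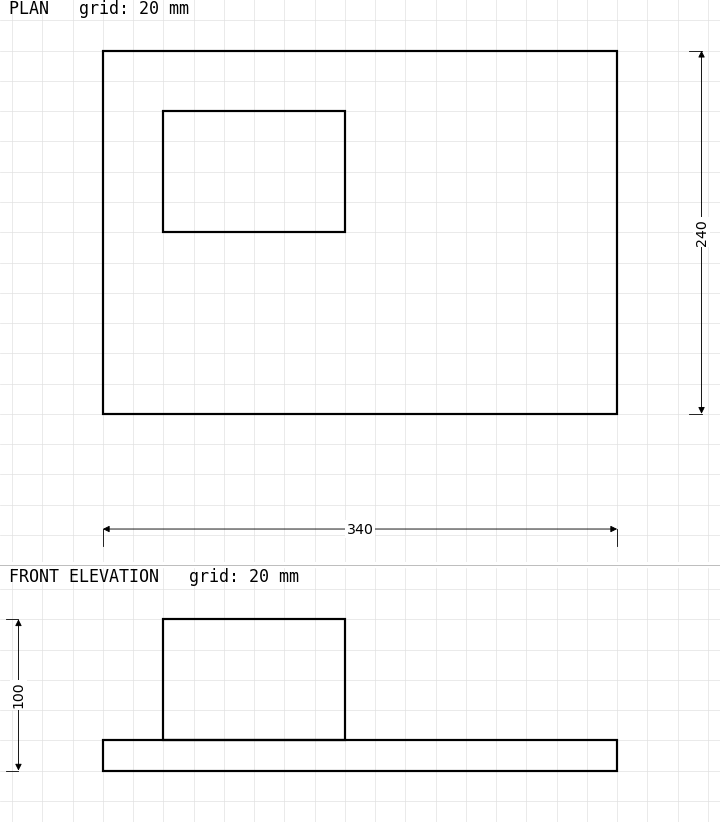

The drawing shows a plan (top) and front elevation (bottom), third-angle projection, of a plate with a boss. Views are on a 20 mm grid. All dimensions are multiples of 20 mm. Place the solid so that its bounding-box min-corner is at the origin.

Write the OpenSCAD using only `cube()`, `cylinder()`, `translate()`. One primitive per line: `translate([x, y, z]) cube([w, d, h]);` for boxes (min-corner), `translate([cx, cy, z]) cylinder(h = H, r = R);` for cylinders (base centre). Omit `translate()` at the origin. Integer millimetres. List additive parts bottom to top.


cube([340, 240, 20]);
translate([40, 120, 20]) cube([120, 80, 80]);


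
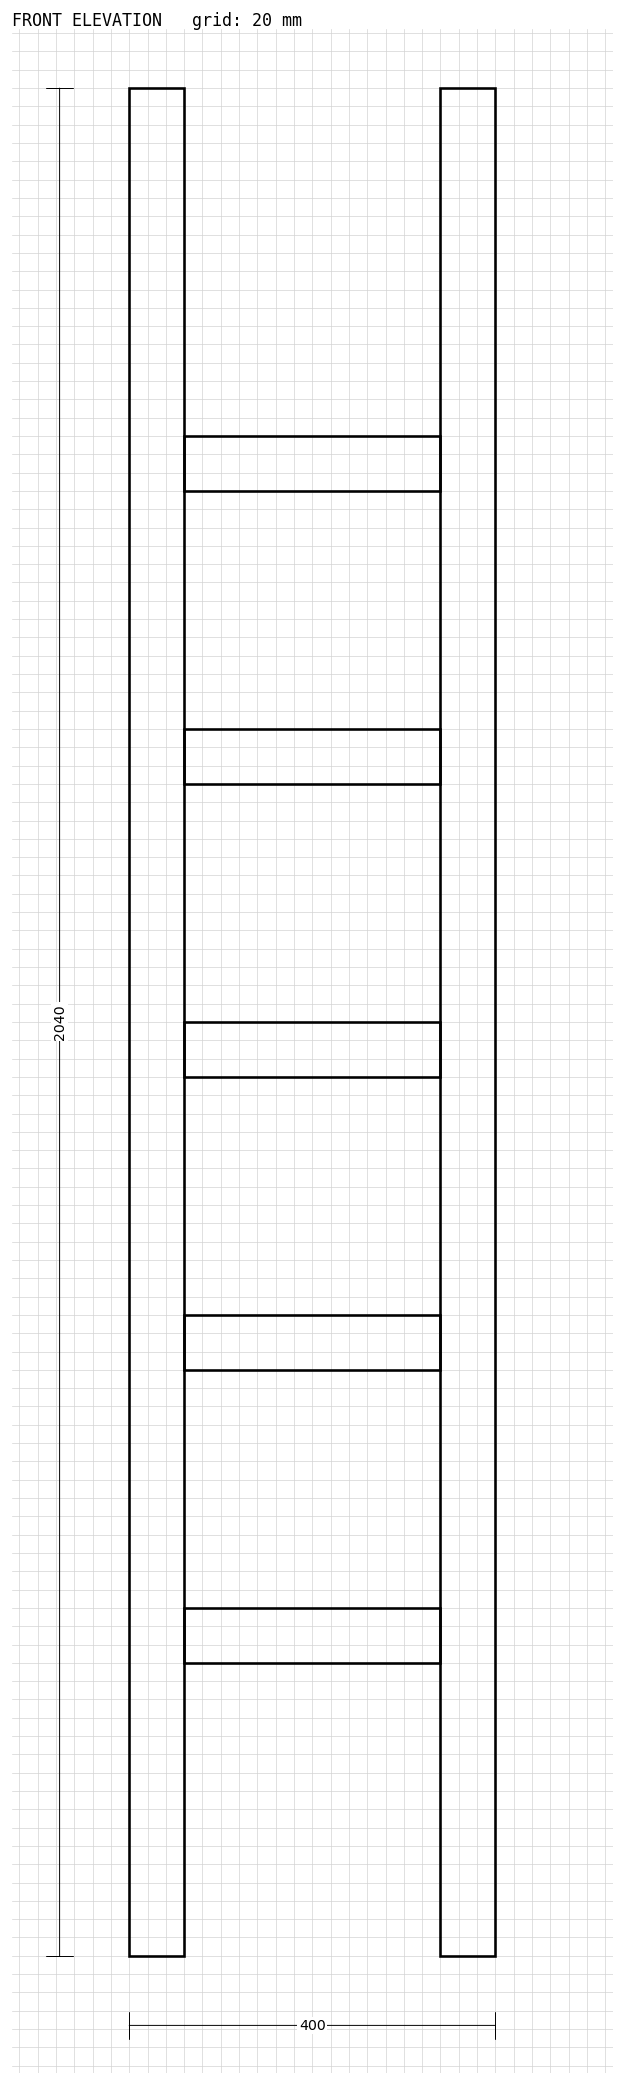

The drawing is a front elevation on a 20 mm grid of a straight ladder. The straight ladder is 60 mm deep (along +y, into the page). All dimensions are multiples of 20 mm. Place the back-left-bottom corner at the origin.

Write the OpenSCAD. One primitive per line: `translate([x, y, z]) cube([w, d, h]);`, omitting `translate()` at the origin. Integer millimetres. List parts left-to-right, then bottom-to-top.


cube([60, 60, 2040]);
translate([60, 0, 320]) cube([280, 60, 60]);
translate([60, 0, 640]) cube([280, 60, 60]);
translate([60, 0, 960]) cube([280, 60, 60]);
translate([60, 0, 1280]) cube([280, 60, 60]);
translate([60, 0, 1600]) cube([280, 60, 60]);
translate([340, 0, 0]) cube([60, 60, 2040]);
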